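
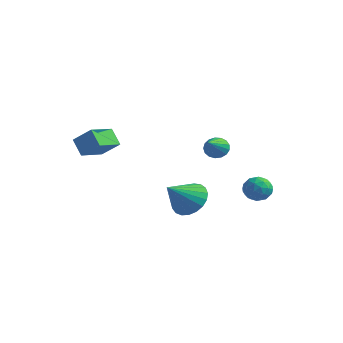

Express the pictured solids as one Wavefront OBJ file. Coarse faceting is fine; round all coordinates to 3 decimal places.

v -0.392 0.184 -2.402
v 0.641 0.233 -2.166
v -0.588 -1.204 -1.258
v 0.465 0.504 -1.866
v 0.141 0.721 -1.66
v -0.274 0.844 -1.581
v -0.71 0.854 -1.645
v -1.091 0.747 -1.839
v -1.351 0.544 -2.131
v -1.445 0.278 -2.47
v -1.357 -0.004 -2.797
v -1.102 -0.254 -3.056
v -0.724 -0.428 -3.202
v -0.288 -0.496 -3.209
v 0.129 -0.446 -3.077
v 0.457 -0.287 -2.828
v 0.638 -0.047 -2.506
v 0.831 3.485 -2.44
v 1.376 3.831 -1.987
v 1.364 2.349 -2.213
v 1.909 2.695 -1.76
v 1.158 2.664 -1.52
v 0.829 3.367 -1.661
v 1.911 2.813 -2.539
v 1.582 3.516 -2.68
v 2.043 3.416 -2.048
v 1.578 3.324 -1.419
v 1.162 2.856 -2.781
v 0.697 2.764 -2.152
v 1.057 3.758 -2.234
v 1.683 2.422 -1.966
v 1.242 2.404 -1.825
v 1.562 2.607 -1.559
v 0.735 3.485 -2.042
v 1.055 3.689 -1.776
v 0.927 3.003 -1.501
v 1.685 2.491 -2.424
v 2.005 2.695 -2.158
v 1.178 3.573 -2.641
v 1.498 3.776 -2.375
v 1.813 3.177 -2.699
v 1.769 3.717 -2.004
v 2.083 3.049 -1.87
v 2.084 3.119 -2.328
v 1.89 3.532 -2.411
v 1.496 3.663 -1.633
v 1.809 2.995 -1.499
v 1.368 2.977 -1.358
v 1.174 3.39 -1.441
v 1.888 3.419 -1.669
v 0.931 3.185 -2.701
v 1.244 2.517 -2.567
v 1.566 2.79 -2.759
v 1.372 3.203 -2.842
v 0.657 3.131 -2.33
v 0.971 2.463 -2.196
v 0.85 2.648 -1.789
v 0.656 3.061 -1.872
v 0.852 2.761 -2.531
v -0.46 2.189 0.4
v -0.186 2.592 0.831
v 0.3 0.671 1.34
v -0.464 2.529 0.954
v -0.742 2.389 0.951
v -0.955 2.202 0.822
v -1.054 2.013 0.596
v -1.017 1.864 0.325
v -0.853 1.789 0.072
v -0.599 1.806 -0.106
v -0.312 1.911 -0.168
v -0.06 2.08 -0.1
v 0.101 2.273 0.083
v 0.133 2.448 0.338
v 0.03 2.563 0.608
v -4.007 -3.91 1.705
v -3.02 -3.696 2.523
v -4.049 -2.506 1.387
v -3.061 -2.292 2.205
v -3.319 -4.068 0.915
v -2.331 -3.854 1.733
v -3.36 -2.664 0.597
v -2.373 -2.45 1.415
f 2 1 4
f 2 4 3
f 4 1 5
f 4 5 3
f 5 1 6
f 5 6 3
f 6 1 7
f 6 7 3
f 7 1 8
f 7 8 3
f 8 1 9
f 8 9 3
f 9 1 10
f 9 10 3
f 10 1 11
f 10 11 3
f 11 1 12
f 11 12 3
f 12 1 13
f 12 13 3
f 13 1 14
f 13 14 3
f 14 1 15
f 14 15 3
f 15 1 16
f 15 16 3
f 16 1 17
f 16 17 3
f 17 1 2
f 17 2 3
f 18 55 34
f 55 29 58
f 34 58 23
f 55 58 34
f 18 34 30
f 34 23 35
f 30 35 19
f 34 35 30
f 18 30 39
f 30 19 40
f 39 40 25
f 30 40 39
f 18 39 51
f 39 25 54
f 51 54 28
f 39 54 51
f 18 51 55
f 51 28 59
f 55 59 29
f 51 59 55
f 19 35 46
f 35 23 49
f 46 49 27
f 35 49 46
f 23 58 36
f 58 29 57
f 36 57 22
f 58 57 36
f 29 59 56
f 59 28 52
f 56 52 20
f 59 52 56
f 28 54 53
f 54 25 41
f 53 41 24
f 54 41 53
f 25 40 45
f 40 19 42
f 45 42 26
f 40 42 45
f 21 47 33
f 47 27 48
f 33 48 22
f 47 48 33
f 21 33 31
f 33 22 32
f 31 32 20
f 33 32 31
f 21 31 38
f 31 20 37
f 38 37 24
f 31 37 38
f 21 38 43
f 38 24 44
f 43 44 26
f 38 44 43
f 21 43 47
f 43 26 50
f 47 50 27
f 43 50 47
f 22 48 36
f 48 27 49
f 36 49 23
f 48 49 36
f 20 32 56
f 32 22 57
f 56 57 29
f 32 57 56
f 24 37 53
f 37 20 52
f 53 52 28
f 37 52 53
f 26 44 45
f 44 24 41
f 45 41 25
f 44 41 45
f 27 50 46
f 50 26 42
f 46 42 19
f 50 42 46
f 61 60 63
f 61 63 62
f 63 60 64
f 63 64 62
f 64 60 65
f 64 65 62
f 65 60 66
f 65 66 62
f 66 60 67
f 66 67 62
f 67 60 68
f 67 68 62
f 68 60 69
f 68 69 62
f 69 60 70
f 69 70 62
f 70 60 71
f 70 71 62
f 71 60 72
f 71 72 62
f 72 60 73
f 72 73 62
f 73 60 74
f 73 74 62
f 74 60 61
f 74 61 62
f 76 78 75
f 79 76 75
f 75 78 77
f 77 79 75
f 76 82 78
f 80 76 79
f 80 82 76
f 78 82 77
f 81 79 77
f 77 82 81
f 81 80 79
f 82 80 81



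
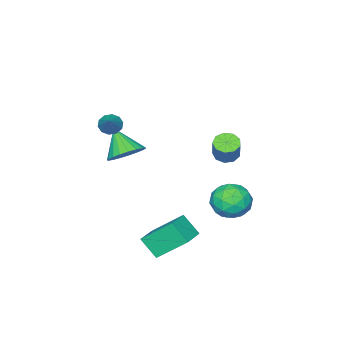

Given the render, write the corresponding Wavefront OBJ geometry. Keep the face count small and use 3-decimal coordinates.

v 3.069 -1.217 2.287
v 3.392 -1.011 1.799
v 4.031 -0.383 3.273
v 3.108 -0.763 1.866
v 2.809 -0.688 2.094
v 2.61 -0.815 2.395
v 2.586 -1.095 2.655
v 2.747 -1.422 2.775
v 3.031 -1.67 2.708
v 3.329 -1.745 2.48
v 3.529 -1.618 2.178
v 3.553 -1.338 1.918
v -2.083 3.318 -3.556
v -1.24 2.822 -2.96
v -2.2 1.818 -4.64
v -1.357 1.322 -4.044
v -2.381 1.488 -3.558
v -2.309 2.415 -2.888
v -1.131 2.225 -4.712
v -1.059 3.152 -4.042
v -0.651 2.146 -3.675
v -1.424 1.69 -2.961
v -2.016 2.95 -4.639
v -2.789 2.494 -3.925
v -1.651 3.202 -3.163
v -1.789 1.438 -4.437
v -2.391 1.536 -4.151
v -1.895 1.244 -3.801
v -2.28 2.962 -3.12
v -1.784 2.671 -2.77
v -2.455 1.887 -3.121
v -1.656 1.969 -4.83
v -1.16 1.678 -4.48
v -1.545 3.396 -3.799
v -1.049 3.104 -3.449
v -0.985 2.753 -4.479
v -0.81 2.513 -3.232
v -0.878 1.631 -3.87
v -0.746 2.162 -4.262
v -0.703 2.707 -3.869
v -1.264 2.245 -2.813
v -1.332 1.363 -3.45
v -1.934 1.461 -3.164
v -1.892 2.006 -2.771
v -0.918 1.848 -3.233
v -2.108 3.277 -4.15
v -2.176 2.395 -4.787
v -1.548 2.634 -4.829
v -1.506 3.179 -4.436
v -2.562 3.009 -3.73
v -2.63 2.127 -4.368
v -2.737 1.933 -3.731
v -2.694 2.478 -3.338
v -2.522 2.792 -4.367
v 2.258 3.905 -3.509
v 2.403 2.999 -2.546
v 3.535 4.388 -3.246
v 3.68 3.482 -2.284
v 3.04 2.578 -4.876
v 3.185 1.672 -3.914
v 4.317 3.061 -4.614
v 4.462 2.155 -3.651
v -2.283 1.454 -0.93
v -1.633 1.343 -1.164
v -1.146 1.794 -0.023
v -1.797 1.906 0.21
v -1.775 1.785 -1.279
v -1.288 2.237 -0.138
v -2.154 2.073 -1.231
v -1.667 2.525 -0.09
v -2.594 2.071 -1.042
v -2.107 2.523 0.099
v -2.889 1.781 -0.801
v -2.402 2.232 0.34
v -2.9 1.337 -0.621
v -2.413 1.789 0.52
v -2.623 0.949 -0.585
v -2.136 1.4 0.555
v -2.187 0.796 -0.711
v -1.7 1.248 0.43
v -1.796 0.952 -0.94
v -1.309 1.404 0.201
v 1.873 -1.36 -0.389
v 2.37 -0.736 0.262
v 1.627 -2.5 0.889
v 1.965 -0.603 0.303
v 1.544 -0.601 0.224
v 1.18 -0.73 0.039
v 0.936 -0.968 -0.22
v 0.853 -1.274 -0.508
v 0.948 -1.595 -0.776
v 1.202 -1.875 -0.977
v 1.572 -2.066 -1.076
v 1.994 -2.135 -1.057
v 2.395 -2.07 -0.922
v 2.706 -1.883 -0.695
v 2.873 -1.605 -0.415
v 2.867 -1.285 -0.131
v 2.689 -0.977 0.109
f 2 1 4
f 2 4 3
f 4 1 5
f 4 5 3
f 5 1 6
f 5 6 3
f 6 1 7
f 6 7 3
f 7 1 8
f 7 8 3
f 8 1 9
f 8 9 3
f 9 1 10
f 9 10 3
f 10 1 11
f 10 11 3
f 11 1 12
f 11 12 3
f 12 1 2
f 12 2 3
f 13 50 29
f 50 24 53
f 29 53 18
f 50 53 29
f 13 29 25
f 29 18 30
f 25 30 14
f 29 30 25
f 13 25 34
f 25 14 35
f 34 35 20
f 25 35 34
f 13 34 46
f 34 20 49
f 46 49 23
f 34 49 46
f 13 46 50
f 46 23 54
f 50 54 24
f 46 54 50
f 14 30 41
f 30 18 44
f 41 44 22
f 30 44 41
f 18 53 31
f 53 24 52
f 31 52 17
f 53 52 31
f 24 54 51
f 54 23 47
f 51 47 15
f 54 47 51
f 23 49 48
f 49 20 36
f 48 36 19
f 49 36 48
f 20 35 40
f 35 14 37
f 40 37 21
f 35 37 40
f 16 42 28
f 42 22 43
f 28 43 17
f 42 43 28
f 16 28 26
f 28 17 27
f 26 27 15
f 28 27 26
f 16 26 33
f 26 15 32
f 33 32 19
f 26 32 33
f 16 33 38
f 33 19 39
f 38 39 21
f 33 39 38
f 16 38 42
f 38 21 45
f 42 45 22
f 38 45 42
f 17 43 31
f 43 22 44
f 31 44 18
f 43 44 31
f 15 27 51
f 27 17 52
f 51 52 24
f 27 52 51
f 19 32 48
f 32 15 47
f 48 47 23
f 32 47 48
f 21 39 40
f 39 19 36
f 40 36 20
f 39 36 40
f 22 45 41
f 45 21 37
f 41 37 14
f 45 37 41
f 56 58 55
f 59 56 55
f 55 58 57
f 57 59 55
f 56 62 58
f 60 56 59
f 60 62 56
f 58 62 57
f 61 59 57
f 57 62 61
f 61 60 59
f 62 60 61
f 64 63 67
f 64 67 65
f 65 67 68
f 65 68 66
f 67 63 69
f 67 69 68
f 68 69 70
f 68 70 66
f 69 63 71
f 69 71 70
f 70 71 72
f 70 72 66
f 71 63 73
f 71 73 72
f 72 73 74
f 72 74 66
f 73 63 75
f 73 75 74
f 74 75 76
f 74 76 66
f 75 63 77
f 75 77 76
f 76 77 78
f 76 78 66
f 77 63 79
f 77 79 78
f 78 79 80
f 78 80 66
f 79 63 81
f 79 81 80
f 80 81 82
f 80 82 66
f 81 63 64
f 81 64 82
f 82 64 65
f 82 65 66
f 84 83 86
f 84 86 85
f 86 83 87
f 86 87 85
f 87 83 88
f 87 88 85
f 88 83 89
f 88 89 85
f 89 83 90
f 89 90 85
f 90 83 91
f 90 91 85
f 91 83 92
f 91 92 85
f 92 83 93
f 92 93 85
f 93 83 94
f 93 94 85
f 94 83 95
f 94 95 85
f 95 83 96
f 95 96 85
f 96 83 97
f 96 97 85
f 97 83 98
f 97 98 85
f 98 83 99
f 98 99 85
f 99 83 84
f 99 84 85



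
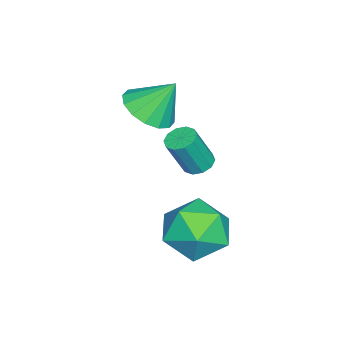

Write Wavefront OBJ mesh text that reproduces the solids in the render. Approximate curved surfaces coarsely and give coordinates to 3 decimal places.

v 2.498 2.412 -3.224
v 3.348 2.354 -2.366
v 3.332 0.906 -4.154
v 4.182 0.848 -3.296
v 3.041 0.542 -3.038
v 2.525 1.473 -2.464
v 4.155 1.787 -4.056
v 3.639 2.718 -3.482
v 4.372 1.967 -2.88
v 3.683 1.198 -2.251
v 2.997 2.062 -4.269
v 2.308 1.293 -3.64
v -0.071 0.707 -2.908
v 0.457 0.668 -3.089
v 0.9 0.193 -1.693
v 0.371 0.233 -1.512
v 0.41 0.988 -2.966
v 0.853 0.513 -1.569
v 0.179 1.2 -2.82
v 0.622 0.726 -1.424
v -0.147 1.225 -2.708
v 0.295 0.75 -1.312
v -0.445 1.052 -2.673
v -0.002 0.577 -1.276
v -0.6 0.747 -2.727
v -0.157 0.272 -1.331
v -0.553 0.427 -2.851
v -0.11 -0.048 -1.454
v -0.322 0.214 -2.996
v 0.121 -0.26 -1.6
v 0.005 0.19 -3.108
v 0.447 -0.285 -1.712
v 0.302 0.363 -3.144
v 0.745 -0.112 -1.747
v 0.305 -0.817 -0.4
v 1.219 -1.05 -0.098
v 0.115 0.017 0.82
v 1.276 -0.626 -0.379
v 1.073 -0.253 -0.666
v 0.665 -0.031 -0.882
v 0.16 -0.02 -0.968
v -0.306 -0.223 -0.902
v -0.608 -0.585 -0.702
v -0.666 -1.009 -0.42
v -0.463 -1.382 -0.133
v -0.054 -1.604 0.083
v 0.451 -1.615 0.169
v 0.917 -1.412 0.103
f 1 12 6
f 1 6 2
f 1 2 8
f 1 8 11
f 1 11 12
f 2 6 10
f 6 12 5
f 12 11 3
f 11 8 7
f 8 2 9
f 4 10 5
f 4 5 3
f 4 3 7
f 4 7 9
f 4 9 10
f 5 10 6
f 3 5 12
f 7 3 11
f 9 7 8
f 10 9 2
f 14 13 17
f 14 17 15
f 15 17 18
f 15 18 16
f 17 13 19
f 17 19 18
f 18 19 20
f 18 20 16
f 19 13 21
f 19 21 20
f 20 21 22
f 20 22 16
f 21 13 23
f 21 23 22
f 22 23 24
f 22 24 16
f 23 13 25
f 23 25 24
f 24 25 26
f 24 26 16
f 25 13 27
f 25 27 26
f 26 27 28
f 26 28 16
f 27 13 29
f 27 29 28
f 28 29 30
f 28 30 16
f 29 13 31
f 29 31 30
f 30 31 32
f 30 32 16
f 31 13 33
f 31 33 32
f 32 33 34
f 32 34 16
f 33 13 14
f 33 14 34
f 34 14 15
f 34 15 16
f 36 35 38
f 36 38 37
f 38 35 39
f 38 39 37
f 39 35 40
f 39 40 37
f 40 35 41
f 40 41 37
f 41 35 42
f 41 42 37
f 42 35 43
f 42 43 37
f 43 35 44
f 43 44 37
f 44 35 45
f 44 45 37
f 45 35 46
f 45 46 37
f 46 35 47
f 46 47 37
f 47 35 48
f 47 48 37
f 48 35 36
f 48 36 37



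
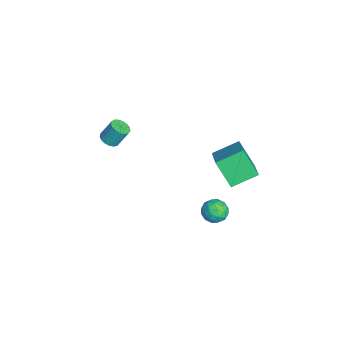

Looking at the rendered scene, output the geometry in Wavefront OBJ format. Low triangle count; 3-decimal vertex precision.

v 2.134 1.694 -2.719
v 2.515 1.205 -2.954
v 1.485 1.595 -3.566
v 1.866 1.106 -3.801
v 1.504 1.011 -3.254
v 1.906 1.072 -2.73
v 2.094 1.728 -3.79
v 2.496 1.789 -3.266
v 2.49 1.226 -3.615
v 2.126 0.783 -3.284
v 1.874 2.017 -3.236
v 1.51 1.574 -2.905
v 2.381 1.458 -2.762
v 1.619 1.342 -3.758
v 1.406 1.286 -3.437
v 1.63 0.999 -3.574
v 2.023 1.38 -2.631
v 2.247 1.093 -2.769
v 1.653 0.979 -2.945
v 1.753 1.707 -3.751
v 1.977 1.42 -3.889
v 2.37 1.801 -2.946
v 2.594 1.514 -3.083
v 2.347 1.821 -3.575
v 2.591 1.183 -3.289
v 2.209 1.125 -3.787
v 2.344 1.49 -3.78
v 2.579 1.526 -3.472
v 2.376 0.923 -3.094
v 1.995 0.865 -3.592
v 1.783 0.809 -3.271
v 2.018 0.845 -2.963
v 2.362 0.935 -3.483
v 2.005 1.935 -2.928
v 1.624 1.877 -3.426
v 1.982 1.955 -3.557
v 2.217 1.991 -3.249
v 1.791 1.675 -2.733
v 1.409 1.617 -3.231
v 1.421 1.274 -3.048
v 1.656 1.31 -2.74
v 1.638 1.865 -3.037
v 4.486 1.105 2.942
v 4.222 2.283 3.424
v 3.019 1.12 2.102
v 2.755 2.298 2.585
v 5.125 1.702 1.835
v 4.861 2.88 2.318
v 3.658 1.717 0.996
v 3.394 2.895 1.478
v -1.451 -3.032 -1.023
v -0.987 -2.873 -1.119
v -0.984 -2.349 -0.232
v -1.449 -2.508 -0.137
v -1.126 -2.705 -1.217
v -1.124 -2.181 -0.331
v -1.34 -2.612 -1.272
v -1.337 -2.088 -0.385
v -1.58 -2.616 -1.269
v -1.577 -2.092 -0.382
v -1.789 -2.714 -1.21
v -1.787 -2.19 -0.323
v -1.922 -2.886 -1.108
v -1.919 -2.362 -0.221
v -1.947 -3.091 -0.987
v -1.944 -2.567 -0.1
v -1.858 -3.282 -0.874
v -1.855 -2.758 0.012
v -1.676 -3.416 -0.796
v -1.673 -2.892 0.091
v -1.443 -3.462 -0.769
v -1.44 -2.938 0.118
v -1.211 -3.41 -0.801
v -1.209 -2.886 0.086
v -1.035 -3.271 -0.884
v -1.032 -2.747 0.003
v -0.954 -3.077 -0.998
v -0.951 -2.553 -0.112
f 1 38 17
f 38 12 41
f 17 41 6
f 38 41 17
f 1 17 13
f 17 6 18
f 13 18 2
f 17 18 13
f 1 13 22
f 13 2 23
f 22 23 8
f 13 23 22
f 1 22 34
f 22 8 37
f 34 37 11
f 22 37 34
f 1 34 38
f 34 11 42
f 38 42 12
f 34 42 38
f 2 18 29
f 18 6 32
f 29 32 10
f 18 32 29
f 6 41 19
f 41 12 40
f 19 40 5
f 41 40 19
f 12 42 39
f 42 11 35
f 39 35 3
f 42 35 39
f 11 37 36
f 37 8 24
f 36 24 7
f 37 24 36
f 8 23 28
f 23 2 25
f 28 25 9
f 23 25 28
f 4 30 16
f 30 10 31
f 16 31 5
f 30 31 16
f 4 16 14
f 16 5 15
f 14 15 3
f 16 15 14
f 4 14 21
f 14 3 20
f 21 20 7
f 14 20 21
f 4 21 26
f 21 7 27
f 26 27 9
f 21 27 26
f 4 26 30
f 26 9 33
f 30 33 10
f 26 33 30
f 5 31 19
f 31 10 32
f 19 32 6
f 31 32 19
f 3 15 39
f 15 5 40
f 39 40 12
f 15 40 39
f 7 20 36
f 20 3 35
f 36 35 11
f 20 35 36
f 9 27 28
f 27 7 24
f 28 24 8
f 27 24 28
f 10 33 29
f 33 9 25
f 29 25 2
f 33 25 29
f 44 46 43
f 47 44 43
f 43 46 45
f 45 47 43
f 44 50 46
f 48 44 47
f 48 50 44
f 46 50 45
f 49 47 45
f 45 50 49
f 49 48 47
f 50 48 49
f 52 51 55
f 52 55 53
f 53 55 56
f 53 56 54
f 55 51 57
f 55 57 56
f 56 57 58
f 56 58 54
f 57 51 59
f 57 59 58
f 58 59 60
f 58 60 54
f 59 51 61
f 59 61 60
f 60 61 62
f 60 62 54
f 61 51 63
f 61 63 62
f 62 63 64
f 62 64 54
f 63 51 65
f 63 65 64
f 64 65 66
f 64 66 54
f 65 51 67
f 65 67 66
f 66 67 68
f 66 68 54
f 67 51 69
f 67 69 68
f 68 69 70
f 68 70 54
f 69 51 71
f 69 71 70
f 70 71 72
f 70 72 54
f 71 51 73
f 71 73 72
f 72 73 74
f 72 74 54
f 73 51 75
f 73 75 74
f 74 75 76
f 74 76 54
f 75 51 77
f 75 77 76
f 76 77 78
f 76 78 54
f 77 51 52
f 77 52 78
f 78 52 53
f 78 53 54



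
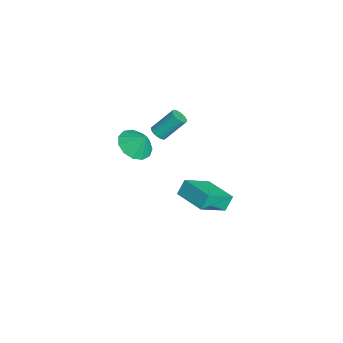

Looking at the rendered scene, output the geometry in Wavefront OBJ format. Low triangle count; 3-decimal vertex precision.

v 0.38 -0.667 2.589
v 0.746 -0.918 2.84
v 0.686 0.196 4.042
v 0.32 0.447 3.791
v 0.854 -0.793 2.73
v 0.794 0.322 3.931
v 0.89 -0.648 2.597
v 0.829 0.466 3.799
v 0.848 -0.507 2.464
v 0.787 0.608 3.666
v 0.735 -0.39 2.35
v 0.674 0.725 3.551
v 0.568 -0.315 2.272
v 0.507 0.8 3.473
v 0.372 -0.294 2.242
v 0.312 0.821 3.444
v 0.178 -0.329 2.265
v 0.117 0.785 3.467
v 0.014 -0.416 2.338
v -0.046 0.698 3.54
v -0.094 -0.542 2.449
v -0.154 0.573 3.65
v -0.129 -0.686 2.581
v -0.19 0.428 3.783
v -0.087 -0.828 2.714
v -0.148 0.287 3.916
v 0.026 -0.945 2.829
v -0.035 0.17 4.03
v 0.193 -1.02 2.907
v 0.132 0.095 4.108
v 0.388 -1.041 2.936
v 0.328 0.074 4.138
v 0.583 -1.005 2.913
v 0.522 0.109 4.115
v 1.744 -2.025 2.993
v 2.213 -1.346 2.394
v 2.116 -1.475 3.907
v 1.684 -1.142 2.486
v 1.173 -1.219 2.739
v 0.845 -1.552 3.073
v 0.801 -2.035 3.382
v 1.058 -2.515 3.566
v 1.532 -2.839 3.569
v 2.074 -2.906 3.389
v 2.511 -2.692 3.083
v 2.705 -2.267 2.748
v 2.594 -1.765 2.491
v -1.76 2.363 -3.756
v -0.886 0.9 -2.652
v -0.105 3.393 -3.701
v 0.769 1.931 -2.597
v -1.449 1.909 -4.603
v -0.575 0.447 -3.499
v 0.206 2.94 -4.548
v 1.08 1.477 -3.444
f 2 1 5
f 2 5 3
f 3 5 6
f 3 6 4
f 5 1 7
f 5 7 6
f 6 7 8
f 6 8 4
f 7 1 9
f 7 9 8
f 8 9 10
f 8 10 4
f 9 1 11
f 9 11 10
f 10 11 12
f 10 12 4
f 11 1 13
f 11 13 12
f 12 13 14
f 12 14 4
f 13 1 15
f 13 15 14
f 14 15 16
f 14 16 4
f 15 1 17
f 15 17 16
f 16 17 18
f 16 18 4
f 17 1 19
f 17 19 18
f 18 19 20
f 18 20 4
f 19 1 21
f 19 21 20
f 20 21 22
f 20 22 4
f 21 1 23
f 21 23 22
f 22 23 24
f 22 24 4
f 23 1 25
f 23 25 24
f 24 25 26
f 24 26 4
f 25 1 27
f 25 27 26
f 26 27 28
f 26 28 4
f 27 1 29
f 27 29 28
f 28 29 30
f 28 30 4
f 29 1 31
f 29 31 30
f 30 31 32
f 30 32 4
f 31 1 33
f 31 33 32
f 32 33 34
f 32 34 4
f 33 1 2
f 33 2 34
f 34 2 3
f 34 3 4
f 36 35 38
f 36 38 37
f 38 35 39
f 38 39 37
f 39 35 40
f 39 40 37
f 40 35 41
f 40 41 37
f 41 35 42
f 41 42 37
f 42 35 43
f 42 43 37
f 43 35 44
f 43 44 37
f 44 35 45
f 44 45 37
f 45 35 46
f 45 46 37
f 46 35 47
f 46 47 37
f 47 35 36
f 47 36 37
f 49 51 48
f 52 49 48
f 48 51 50
f 50 52 48
f 49 55 51
f 53 49 52
f 53 55 49
f 51 55 50
f 54 52 50
f 50 55 54
f 54 53 52
f 55 53 54



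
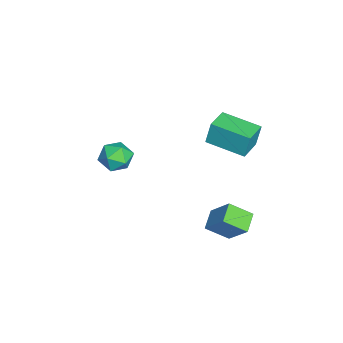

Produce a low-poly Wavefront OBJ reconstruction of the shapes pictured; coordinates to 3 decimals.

v 0.009 2.2 -4.639
v 0.079 1.063 -3.877
v 0.687 3.084 -3.381
v 0.757 1.947 -2.62
v 1.023 1.993 -5.04
v 1.093 0.856 -4.279
v 1.701 2.877 -3.783
v 1.771 1.74 -3.021
v -1.657 1.192 0.681
v -1.726 1.43 1.936
v -0.944 3.045 0.368
v -1.013 3.283 1.624
v -0.407 0.737 0.836
v -0.476 0.975 2.092
v 0.306 2.59 0.524
v 0.237 2.828 1.779
v -2.805 -2.865 -2.399
v -2.414 -3.158 -3.21
v -2.786 -4.302 -1.87
v -2.395 -4.595 -2.681
v -1.897 -4.057 -2.083
v -1.909 -3.169 -2.41
v -3.291 -4.291 -2.67
v -3.303 -3.403 -2.997
v -2.715 -4.04 -3.377
v -1.853 -3.895 -3.014
v -3.347 -3.565 -2.066
v -2.485 -3.42 -1.703
f 2 4 1
f 5 2 1
f 1 4 3
f 3 5 1
f 2 8 4
f 6 2 5
f 6 8 2
f 4 8 3
f 7 5 3
f 3 8 7
f 7 6 5
f 8 6 7
f 10 12 9
f 13 10 9
f 9 12 11
f 11 13 9
f 10 16 12
f 14 10 13
f 14 16 10
f 12 16 11
f 15 13 11
f 11 16 15
f 15 14 13
f 16 14 15
f 17 28 22
f 17 22 18
f 17 18 24
f 17 24 27
f 17 27 28
f 18 22 26
f 22 28 21
f 28 27 19
f 27 24 23
f 24 18 25
f 20 26 21
f 20 21 19
f 20 19 23
f 20 23 25
f 20 25 26
f 21 26 22
f 19 21 28
f 23 19 27
f 25 23 24
f 26 25 18



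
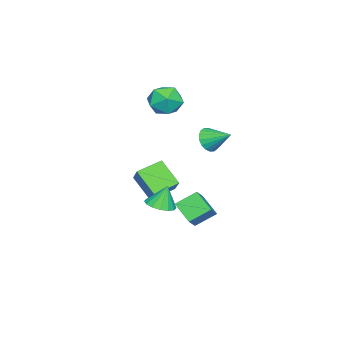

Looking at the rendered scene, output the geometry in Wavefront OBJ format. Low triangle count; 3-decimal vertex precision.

v 0.075 2.962 2.278
v 0.618 3.24 1.644
v 0.265 4.378 3.062
v 0.267 3.358 1.516
v -0.122 3.397 1.539
v -0.472 3.35 1.709
v -0.713 3.226 1.991
v -0.799 3.05 2.33
v -0.711 2.856 2.659
v -0.467 2.683 2.912
v -0.116 2.566 3.04
v 0.273 2.526 3.017
v 0.622 2.573 2.847
v 0.864 2.697 2.565
v 0.949 2.874 2.226
v 0.861 3.067 1.897
v -2.15 -1.764 -4.909
v -2.702 -3.141 -3.568
v -3.453 -0.735 -4.388
v -4.005 -2.112 -3.047
v -1.035 -0.988 -3.653
v -1.587 -2.365 -2.312
v -2.338 0.041 -3.132
v -2.89 -1.336 -1.791
v 2.926 4.673 -1.904
v 2.256 3.528 -1.103
v 3.862 4.715 -1.061
v 3.192 3.569 -0.26
v 3.688 3.671 -2.7
v 3.018 2.525 -1.899
v 4.624 3.712 -1.857
v 3.954 2.567 -1.056
v 0.393 0.055 -3.554
v 1.272 0.451 -3.445
v 0.067 0.385 -2.106
v 0.978 0.828 -3.598
v 0.527 0.998 -3.738
v 0.04 0.916 -3.829
v -0.352 0.602 -3.847
v -0.544 0.143 -3.785
v -0.486 -0.34 -3.662
v -0.191 -0.718 -3.51
v 0.26 -0.888 -3.369
v 0.747 -0.805 -3.278
v 1.139 -0.492 -3.261
v 1.331 -0.032 -3.322
v -5.055 -1.084 2.815
v -4.363 -1.027 1.774
v -3.597 -2.153 3.726
v -2.905 -2.096 2.685
v -3.106 -1.062 3.361
v -4.007 -0.401 2.798
v -3.953 -2.779 2.702
v -4.854 -2.118 2.139
v -3.681 -2.074 1.705
v -3.158 -1.013 2.112
v -4.802 -2.167 3.388
v -4.279 -1.106 3.795
f 2 1 4
f 2 4 3
f 4 1 5
f 4 5 3
f 5 1 6
f 5 6 3
f 6 1 7
f 6 7 3
f 7 1 8
f 7 8 3
f 8 1 9
f 8 9 3
f 9 1 10
f 9 10 3
f 10 1 11
f 10 11 3
f 11 1 12
f 11 12 3
f 12 1 13
f 12 13 3
f 13 1 14
f 13 14 3
f 14 1 15
f 14 15 3
f 15 1 16
f 15 16 3
f 16 1 2
f 16 2 3
f 18 20 17
f 21 18 17
f 17 20 19
f 19 21 17
f 18 24 20
f 22 18 21
f 22 24 18
f 20 24 19
f 23 21 19
f 19 24 23
f 23 22 21
f 24 22 23
f 26 28 25
f 29 26 25
f 25 28 27
f 27 29 25
f 26 32 28
f 30 26 29
f 30 32 26
f 28 32 27
f 31 29 27
f 27 32 31
f 31 30 29
f 32 30 31
f 34 33 36
f 34 36 35
f 36 33 37
f 36 37 35
f 37 33 38
f 37 38 35
f 38 33 39
f 38 39 35
f 39 33 40
f 39 40 35
f 40 33 41
f 40 41 35
f 41 33 42
f 41 42 35
f 42 33 43
f 42 43 35
f 43 33 44
f 43 44 35
f 44 33 45
f 44 45 35
f 45 33 46
f 45 46 35
f 46 33 34
f 46 34 35
f 47 58 52
f 47 52 48
f 47 48 54
f 47 54 57
f 47 57 58
f 48 52 56
f 52 58 51
f 58 57 49
f 57 54 53
f 54 48 55
f 50 56 51
f 50 51 49
f 50 49 53
f 50 53 55
f 50 55 56
f 51 56 52
f 49 51 58
f 53 49 57
f 55 53 54
f 56 55 48



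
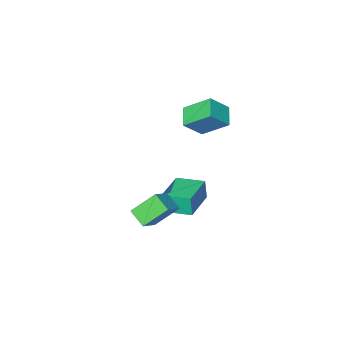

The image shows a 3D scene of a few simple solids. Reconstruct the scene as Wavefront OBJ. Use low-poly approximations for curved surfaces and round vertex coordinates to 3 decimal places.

v 1.55 0.441 -2.332
v 0.487 0.949 -1.279
v 1.469 1.359 -2.856
v 0.407 1.866 -1.803
v 2.573 0.974 -1.557
v 1.511 1.481 -0.504
v 2.493 1.891 -2.081
v 1.43 2.399 -1.028
v -2.785 -0.346 -3.995
v -2.791 -0.513 -2.897
v -1.117 0.761 -3.818
v -1.123 0.594 -2.72
v -1.937 -1.594 -4.18
v -1.943 -1.761 -3.082
v -0.269 -0.487 -4.003
v -0.275 -0.654 -2.905
v -2.744 -0.75 1.812
v -3.53 0.36 2.831
v -2.122 0.122 1.341
v -2.908 1.232 2.36
v -1.772 -0.932 2.76
v -2.558 0.178 3.779
v -1.15 -0.06 2.289
v -1.936 1.05 3.308
f 2 4 1
f 5 2 1
f 1 4 3
f 3 5 1
f 2 8 4
f 6 2 5
f 6 8 2
f 4 8 3
f 7 5 3
f 3 8 7
f 7 6 5
f 8 6 7
f 10 12 9
f 13 10 9
f 9 12 11
f 11 13 9
f 10 16 12
f 14 10 13
f 14 16 10
f 12 16 11
f 15 13 11
f 11 16 15
f 15 14 13
f 16 14 15
f 18 20 17
f 21 18 17
f 17 20 19
f 19 21 17
f 18 24 20
f 22 18 21
f 22 24 18
f 20 24 19
f 23 21 19
f 19 24 23
f 23 22 21
f 24 22 23



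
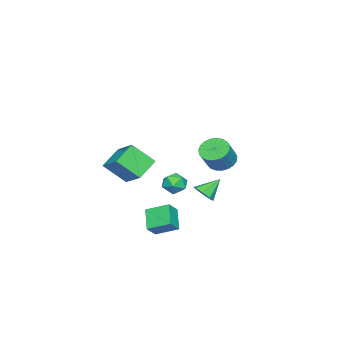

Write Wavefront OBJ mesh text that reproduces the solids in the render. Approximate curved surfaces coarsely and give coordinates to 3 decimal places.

v 3.343 0.134 -4.53
v 2.287 -0.466 -3.6
v 3.095 1.481 -3.943
v 2.039 0.88 -3.012
v 4.061 -0.04 -3.828
v 3.005 -0.641 -2.897
v 3.813 1.306 -3.24
v 2.757 0.706 -2.31
v -2.982 0.227 -4.094
v -2.584 -0.088 -3.501
v -3.898 0.893 -3.126
v -2.369 0.445 -3.664
v -2.512 0.85 -4.078
v -2.931 0.89 -4.502
v -3.379 0.542 -4.687
v -3.595 0.01 -4.525
v -3.451 -0.395 -4.11
v -3.032 -0.436 -3.687
v -1.392 -4.548 -0.679
v -0.476 -3.187 0.318
v -1.88 -3.278 -1.963
v -0.964 -1.917 -0.966
v -0.016 -4.863 -1.514
v 0.9 -3.502 -0.517
v -0.504 -3.593 -2.798
v 0.412 -2.232 -1.801
v -3.808 -1.189 -3.598
v -3.107 -1.22 -3.08
v -3.293 -2.26 -4.36
v -2.592 -2.291 -3.842
v -3.373 -2.53 -3.535
v -3.691 -1.869 -3.063
v -2.709 -1.611 -4.377
v -3.027 -0.95 -3.905
v -2.427 -1.482 -3.561
v -2.838 -2.05 -3.04
v -3.562 -1.43 -4.4
v -3.973 -1.998 -3.879
v 2.57 3.786 1.706
v 3.253 3.735 1.154
v 4.193 3.684 2.321
v 3.51 3.734 2.874
v 3.217 4.097 1.198
v 4.158 4.045 2.365
v 3.07 4.404 1.33
v 4.011 4.353 2.498
v 2.836 4.605 1.528
v 3.777 4.554 2.695
v 2.556 4.664 1.756
v 3.497 4.613 2.923
v 2.279 4.572 1.976
v 3.219 4.52 3.143
v 2.051 4.343 2.149
v 2.992 4.291 3.316
v 1.914 4.018 2.245
v 2.854 3.966 3.412
v 1.889 3.653 2.249
v 2.83 3.601 3.416
v 1.983 3.311 2.158
v 2.923 3.259 3.326
v 2.178 3.051 1.99
v 3.118 2.999 3.157
v 2.44 2.918 1.772
v 3.381 2.866 2.94
v 2.725 2.935 1.543
v 3.666 2.883 2.711
v 2.983 3.099 1.343
v 3.924 3.048 2.51
v 3.17 3.382 1.205
v 4.11 3.331 2.372
f 2 4 1
f 5 2 1
f 1 4 3
f 3 5 1
f 2 8 4
f 6 2 5
f 6 8 2
f 4 8 3
f 7 5 3
f 3 8 7
f 7 6 5
f 8 6 7
f 10 9 12
f 10 12 11
f 12 9 13
f 12 13 11
f 13 9 14
f 13 14 11
f 14 9 15
f 14 15 11
f 15 9 16
f 15 16 11
f 16 9 17
f 16 17 11
f 17 9 18
f 17 18 11
f 18 9 10
f 18 10 11
f 20 22 19
f 23 20 19
f 19 22 21
f 21 23 19
f 20 26 22
f 24 20 23
f 24 26 20
f 22 26 21
f 25 23 21
f 21 26 25
f 25 24 23
f 26 24 25
f 27 38 32
f 27 32 28
f 27 28 34
f 27 34 37
f 27 37 38
f 28 32 36
f 32 38 31
f 38 37 29
f 37 34 33
f 34 28 35
f 30 36 31
f 30 31 29
f 30 29 33
f 30 33 35
f 30 35 36
f 31 36 32
f 29 31 38
f 33 29 37
f 35 33 34
f 36 35 28
f 40 39 43
f 40 43 41
f 41 43 44
f 41 44 42
f 43 39 45
f 43 45 44
f 44 45 46
f 44 46 42
f 45 39 47
f 45 47 46
f 46 47 48
f 46 48 42
f 47 39 49
f 47 49 48
f 48 49 50
f 48 50 42
f 49 39 51
f 49 51 50
f 50 51 52
f 50 52 42
f 51 39 53
f 51 53 52
f 52 53 54
f 52 54 42
f 53 39 55
f 53 55 54
f 54 55 56
f 54 56 42
f 55 39 57
f 55 57 56
f 56 57 58
f 56 58 42
f 57 39 59
f 57 59 58
f 58 59 60
f 58 60 42
f 59 39 61
f 59 61 60
f 60 61 62
f 60 62 42
f 61 39 63
f 61 63 62
f 62 63 64
f 62 64 42
f 63 39 65
f 63 65 64
f 64 65 66
f 64 66 42
f 65 39 67
f 65 67 66
f 66 67 68
f 66 68 42
f 67 39 69
f 67 69 68
f 68 69 70
f 68 70 42
f 69 39 40
f 69 40 70
f 70 40 41
f 70 41 42



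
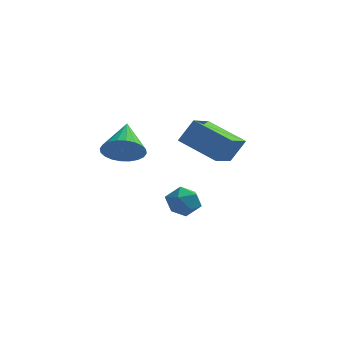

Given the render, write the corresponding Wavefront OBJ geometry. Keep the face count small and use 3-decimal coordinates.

v -1.751 1.41 -2.154
v -1.038 1.912 -2.127
v -1.242 0.628 -1.093
v -0.529 1.13 -1.066
v -1.3 1.454 -0.817
v -1.614 1.937 -1.472
v -0.666 0.603 -1.748
v -0.98 1.086 -2.403
v -0.367 1.413 -1.876
v -0.759 1.939 -1.3
v -1.521 0.601 -1.92
v -1.913 1.127 -1.344
v -1.62 2.449 1.519
v -1.005 2.776 2.64
v -1.287 4.118 0.847
v -0.671 4.446 1.968
v 0.171 1.774 0.732
v 0.787 2.102 1.853
v 0.505 3.444 0.06
v 1.12 3.771 1.181
v -2.924 -2.135 2.653
v -1.98 -2.124 2.826
v -3.116 -0.645 3.607
v -1.998 -1.924 2.51
v -2.158 -1.757 2.215
v -2.434 -1.647 1.988
v -2.785 -1.611 1.861
v -3.157 -1.655 1.855
v -3.493 -1.773 1.971
v -3.743 -1.945 2.191
v -3.868 -2.147 2.48
v -3.849 -2.347 2.797
v -3.69 -2.514 3.091
v -3.413 -2.624 3.319
v -3.062 -2.66 3.445
v -2.691 -2.616 3.451
v -2.354 -2.498 3.336
v -2.105 -2.326 3.116
f 1 12 6
f 1 6 2
f 1 2 8
f 1 8 11
f 1 11 12
f 2 6 10
f 6 12 5
f 12 11 3
f 11 8 7
f 8 2 9
f 4 10 5
f 4 5 3
f 4 3 7
f 4 7 9
f 4 9 10
f 5 10 6
f 3 5 12
f 7 3 11
f 9 7 8
f 10 9 2
f 14 16 13
f 17 14 13
f 13 16 15
f 15 17 13
f 14 20 16
f 18 14 17
f 18 20 14
f 16 20 15
f 19 17 15
f 15 20 19
f 19 18 17
f 20 18 19
f 22 21 24
f 22 24 23
f 24 21 25
f 24 25 23
f 25 21 26
f 25 26 23
f 26 21 27
f 26 27 23
f 27 21 28
f 27 28 23
f 28 21 29
f 28 29 23
f 29 21 30
f 29 30 23
f 30 21 31
f 30 31 23
f 31 21 32
f 31 32 23
f 32 21 33
f 32 33 23
f 33 21 34
f 33 34 23
f 34 21 35
f 34 35 23
f 35 21 36
f 35 36 23
f 36 21 37
f 36 37 23
f 37 21 38
f 37 38 23
f 38 21 22
f 38 22 23



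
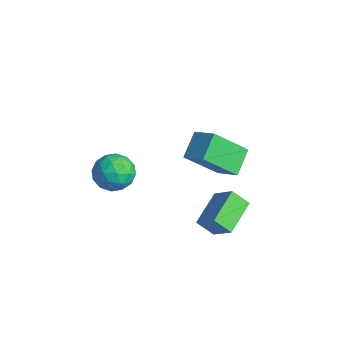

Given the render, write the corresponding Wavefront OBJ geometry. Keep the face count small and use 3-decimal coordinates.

v -0.359 2.522 0.873
v -0.788 1.002 2.39
v 0.777 2.838 1.511
v 0.348 1.317 3.028
v 0.352 1.543 0.092
v -0.077 0.022 1.609
v 1.488 1.858 0.73
v 1.059 0.338 2.247
v -4.384 -0.959 -1.95
v -3.46 -1.003 -2.514
v -3.78 -2.197 -0.866
v -2.856 -2.241 -1.43
v -3.089 -1.363 -0.84
v -3.462 -0.598 -1.509
v -3.778 -2.602 -1.871
v -4.151 -1.837 -2.54
v -3.086 -2.018 -2.465
v -2.66 -1.253 -1.828
v -4.58 -1.947 -1.552
v -4.154 -1.182 -0.915
v -3.975 -0.872 -2.327
v -3.265 -2.328 -1.053
v -3.402 -1.812 -0.706
v -2.859 -1.838 -1.038
v -3.976 -0.635 -1.736
v -3.433 -0.66 -2.068
v -3.215 -0.872 -1.084
v -3.807 -2.54 -1.312
v -3.264 -2.565 -1.644
v -4.381 -1.362 -2.342
v -3.838 -1.388 -2.674
v -4.025 -2.328 -2.296
v -3.212 -1.494 -2.63
v -2.857 -2.222 -1.993
v -3.399 -2.434 -2.252
v -3.618 -1.985 -2.645
v -2.962 -1.045 -2.255
v -2.607 -1.772 -1.618
v -2.744 -1.257 -1.271
v -2.963 -0.807 -1.665
v -2.742 -1.641 -2.227
v -4.633 -1.428 -1.762
v -4.278 -2.155 -1.125
v -4.277 -2.393 -1.715
v -4.496 -1.943 -2.109
v -4.383 -0.978 -1.387
v -4.028 -1.706 -0.75
v -3.622 -1.215 -0.735
v -3.841 -0.766 -1.128
v -4.498 -1.559 -1.153
v 1.819 0.477 -2.648
v 1.311 -0.125 -1.909
v 0.895 1.97 -2.066
v 0.388 1.368 -1.327
v 2.852 0.752 -1.713
v 2.345 0.15 -0.974
v 1.929 2.245 -1.131
v 1.421 1.643 -0.392
f 2 4 1
f 5 2 1
f 1 4 3
f 3 5 1
f 2 8 4
f 6 2 5
f 6 8 2
f 4 8 3
f 7 5 3
f 3 8 7
f 7 6 5
f 8 6 7
f 9 46 25
f 46 20 49
f 25 49 14
f 46 49 25
f 9 25 21
f 25 14 26
f 21 26 10
f 25 26 21
f 9 21 30
f 21 10 31
f 30 31 16
f 21 31 30
f 9 30 42
f 30 16 45
f 42 45 19
f 30 45 42
f 9 42 46
f 42 19 50
f 46 50 20
f 42 50 46
f 10 26 37
f 26 14 40
f 37 40 18
f 26 40 37
f 14 49 27
f 49 20 48
f 27 48 13
f 49 48 27
f 20 50 47
f 50 19 43
f 47 43 11
f 50 43 47
f 19 45 44
f 45 16 32
f 44 32 15
f 45 32 44
f 16 31 36
f 31 10 33
f 36 33 17
f 31 33 36
f 12 38 24
f 38 18 39
f 24 39 13
f 38 39 24
f 12 24 22
f 24 13 23
f 22 23 11
f 24 23 22
f 12 22 29
f 22 11 28
f 29 28 15
f 22 28 29
f 12 29 34
f 29 15 35
f 34 35 17
f 29 35 34
f 12 34 38
f 34 17 41
f 38 41 18
f 34 41 38
f 13 39 27
f 39 18 40
f 27 40 14
f 39 40 27
f 11 23 47
f 23 13 48
f 47 48 20
f 23 48 47
f 15 28 44
f 28 11 43
f 44 43 19
f 28 43 44
f 17 35 36
f 35 15 32
f 36 32 16
f 35 32 36
f 18 41 37
f 41 17 33
f 37 33 10
f 41 33 37
f 52 54 51
f 55 52 51
f 51 54 53
f 53 55 51
f 52 58 54
f 56 52 55
f 56 58 52
f 54 58 53
f 57 55 53
f 53 58 57
f 57 56 55
f 58 56 57



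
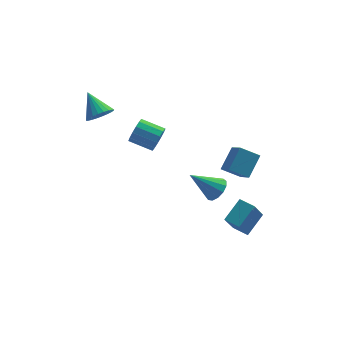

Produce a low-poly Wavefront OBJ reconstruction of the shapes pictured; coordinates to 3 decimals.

v 2.893 0.693 -3.413
v 3.356 0.323 -2.831
v 1.407 0.947 -2.067
v 3.455 0.78 -2.808
v 3.375 1.209 -2.977
v 3.143 1.474 -3.284
v 2.831 1.491 -3.632
v 2.538 1.254 -3.91
v 2.358 0.84 -4.03
v 2.348 0.378 -3.954
v 2.511 0.017 -3.706
v 2.795 -0.13 -3.365
v 3.11 -0.016 -3.039
v -3.38 1.866 3.178
v -2.695 2.307 2.971
v -3.86 3.094 4.202
v -2.909 2.411 2.745
v -3.195 2.433 2.586
v -3.508 2.368 2.516
v -3.802 2.227 2.547
v -4.032 2.031 2.675
v -4.163 1.809 2.878
v -4.174 1.597 3.128
v -4.064 1.425 3.385
v -3.85 1.321 3.61
v -3.565 1.3 3.769
v -3.251 1.364 3.839
v -2.957 1.506 3.808
v -2.727 1.702 3.68
v -2.597 1.923 3.477
v -2.586 2.135 3.227
v 3.148 -3.842 -2.573
v 4.166 -3.014 -1.729
v 2.49 -3.12 -2.488
v 3.508 -2.292 -1.644
v 3.832 -3.028 -4.196
v 4.85 -2.2 -3.352
v 3.174 -2.306 -4.111
v 4.192 -1.478 -3.267
v 4.113 -1.803 -0.298
v 3.065 -1.477 0.279
v 3.939 -0.573 -1.307
v 2.891 -0.248 -0.73
v 4.929 -0.892 0.67
v 3.881 -0.567 1.247
v 4.755 0.337 -0.339
v 3.707 0.663 0.238
v -0.225 1.485 0.875
v 0.169 1.73 1.563
v -1.02 2.439 1.993
v -1.415 2.195 1.305
v 0.249 2.038 1.274
v -0.941 2.747 1.704
v 0.201 2.198 0.878
v -0.989 2.907 1.309
v 0.038 2.167 0.481
v -1.151 2.876 0.912
v -0.194 1.953 0.19
v -1.384 2.663 0.621
v -0.436 1.615 0.082
v -1.625 2.324 0.513
v -0.62 1.241 0.187
v -1.809 1.95 0.617
v -0.699 0.933 0.476
v -1.889 1.642 0.906
v -0.651 0.773 0.871
v -1.841 1.482 1.302
v -0.489 0.804 1.268
v -1.678 1.513 1.699
v -0.256 1.017 1.559
v -1.446 1.727 1.99
v -0.015 1.356 1.667
v -1.204 2.065 2.098
f 2 1 4
f 2 4 3
f 4 1 5
f 4 5 3
f 5 1 6
f 5 6 3
f 6 1 7
f 6 7 3
f 7 1 8
f 7 8 3
f 8 1 9
f 8 9 3
f 9 1 10
f 9 10 3
f 10 1 11
f 10 11 3
f 11 1 12
f 11 12 3
f 12 1 13
f 12 13 3
f 13 1 2
f 13 2 3
f 15 14 17
f 15 17 16
f 17 14 18
f 17 18 16
f 18 14 19
f 18 19 16
f 19 14 20
f 19 20 16
f 20 14 21
f 20 21 16
f 21 14 22
f 21 22 16
f 22 14 23
f 22 23 16
f 23 14 24
f 23 24 16
f 24 14 25
f 24 25 16
f 25 14 26
f 25 26 16
f 26 14 27
f 26 27 16
f 27 14 28
f 27 28 16
f 28 14 29
f 28 29 16
f 29 14 30
f 29 30 16
f 30 14 31
f 30 31 16
f 31 14 15
f 31 15 16
f 33 35 32
f 36 33 32
f 32 35 34
f 34 36 32
f 33 39 35
f 37 33 36
f 37 39 33
f 35 39 34
f 38 36 34
f 34 39 38
f 38 37 36
f 39 37 38
f 41 43 40
f 44 41 40
f 40 43 42
f 42 44 40
f 41 47 43
f 45 41 44
f 45 47 41
f 43 47 42
f 46 44 42
f 42 47 46
f 46 45 44
f 47 45 46
f 49 48 52
f 49 52 50
f 50 52 53
f 50 53 51
f 52 48 54
f 52 54 53
f 53 54 55
f 53 55 51
f 54 48 56
f 54 56 55
f 55 56 57
f 55 57 51
f 56 48 58
f 56 58 57
f 57 58 59
f 57 59 51
f 58 48 60
f 58 60 59
f 59 60 61
f 59 61 51
f 60 48 62
f 60 62 61
f 61 62 63
f 61 63 51
f 62 48 64
f 62 64 63
f 63 64 65
f 63 65 51
f 64 48 66
f 64 66 65
f 65 66 67
f 65 67 51
f 66 48 68
f 66 68 67
f 67 68 69
f 67 69 51
f 68 48 70
f 68 70 69
f 69 70 71
f 69 71 51
f 70 48 72
f 70 72 71
f 71 72 73
f 71 73 51
f 72 48 49
f 72 49 73
f 73 49 50
f 73 50 51



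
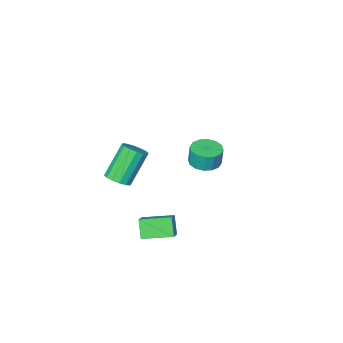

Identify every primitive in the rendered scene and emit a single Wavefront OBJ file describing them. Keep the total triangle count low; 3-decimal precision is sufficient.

v 1.066 4.131 -1.826
v 0.834 3.552 -0.908
v 1.587 4.706 -1.331
v 1.355 4.127 -0.413
v 2.325 3.213 -2.087
v 2.093 2.634 -1.169
v 2.846 3.788 -1.592
v 2.614 3.209 -0.674
v -3.683 -0.789 -1.778
v -2.898 -0.462 -1.782
v -2.933 -0.364 -0.707
v -3.717 -0.691 -0.702
v -3.166 -0.115 -1.822
v -3.201 -0.018 -0.747
v -3.573 0.051 -1.85
v -3.607 0.149 -0.775
v -4.009 -0.008 -1.859
v -4.043 0.09 -0.784
v -4.357 -0.276 -1.846
v -4.392 -0.179 -0.771
v -4.525 -0.682 -1.815
v -4.56 -0.584 -0.74
v -4.467 -1.116 -1.773
v -4.502 -1.018 -0.698
v -4.199 -1.462 -1.733
v -4.234 -1.365 -0.658
v -3.793 -1.629 -1.705
v -3.827 -1.531 -0.63
v -3.357 -1.57 -1.696
v -3.391 -1.472 -0.621
v -3.008 -1.301 -1.709
v -3.043 -1.204 -0.634
v -2.84 -0.896 -1.74
v -2.875 -0.798 -0.665
v 2.967 1.911 1.503
v 3.541 1.892 1.902
v 2.408 1.63 3.517
v 1.833 1.649 3.117
v 3.445 2.241 1.892
v 2.312 1.979 3.507
v 3.221 2.502 1.777
v 2.088 2.24 3.392
v 2.929 2.605 1.589
v 1.796 2.343 3.204
v 2.647 2.521 1.378
v 1.514 2.259 2.992
v 2.451 2.274 1.2
v 1.318 2.012 2.814
v 2.392 1.93 1.103
v 1.259 1.668 2.718
v 2.488 1.581 1.113
v 1.355 1.319 2.728
v 2.712 1.32 1.228
v 1.579 1.058 2.843
v 3.004 1.217 1.416
v 1.871 0.955 3.031
v 3.286 1.301 1.628
v 2.153 1.039 3.242
v 3.482 1.548 1.806
v 2.349 1.286 3.42
f 2 4 1
f 5 2 1
f 1 4 3
f 3 5 1
f 2 8 4
f 6 2 5
f 6 8 2
f 4 8 3
f 7 5 3
f 3 8 7
f 7 6 5
f 8 6 7
f 10 9 13
f 10 13 11
f 11 13 14
f 11 14 12
f 13 9 15
f 13 15 14
f 14 15 16
f 14 16 12
f 15 9 17
f 15 17 16
f 16 17 18
f 16 18 12
f 17 9 19
f 17 19 18
f 18 19 20
f 18 20 12
f 19 9 21
f 19 21 20
f 20 21 22
f 20 22 12
f 21 9 23
f 21 23 22
f 22 23 24
f 22 24 12
f 23 9 25
f 23 25 24
f 24 25 26
f 24 26 12
f 25 9 27
f 25 27 26
f 26 27 28
f 26 28 12
f 27 9 29
f 27 29 28
f 28 29 30
f 28 30 12
f 29 9 31
f 29 31 30
f 30 31 32
f 30 32 12
f 31 9 33
f 31 33 32
f 32 33 34
f 32 34 12
f 33 9 10
f 33 10 34
f 34 10 11
f 34 11 12
f 36 35 39
f 36 39 37
f 37 39 40
f 37 40 38
f 39 35 41
f 39 41 40
f 40 41 42
f 40 42 38
f 41 35 43
f 41 43 42
f 42 43 44
f 42 44 38
f 43 35 45
f 43 45 44
f 44 45 46
f 44 46 38
f 45 35 47
f 45 47 46
f 46 47 48
f 46 48 38
f 47 35 49
f 47 49 48
f 48 49 50
f 48 50 38
f 49 35 51
f 49 51 50
f 50 51 52
f 50 52 38
f 51 35 53
f 51 53 52
f 52 53 54
f 52 54 38
f 53 35 55
f 53 55 54
f 54 55 56
f 54 56 38
f 55 35 57
f 55 57 56
f 56 57 58
f 56 58 38
f 57 35 59
f 57 59 58
f 58 59 60
f 58 60 38
f 59 35 36
f 59 36 60
f 60 36 37
f 60 37 38



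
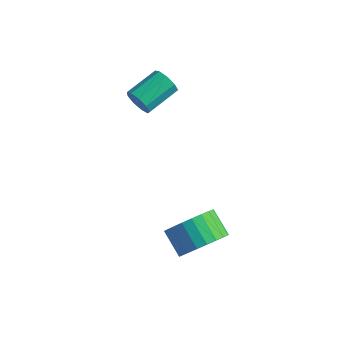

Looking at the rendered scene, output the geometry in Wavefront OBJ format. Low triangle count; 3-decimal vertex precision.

v -2.368 3.089 1.338
v -1.986 3.159 0.856
v -1.649 4.502 1.319
v -2.032 4.431 1.802
v -2.375 3.292 0.753
v -2.038 4.635 1.216
v -2.761 3.33 0.924
v -2.424 4.673 1.387
v -2.964 3.255 1.289
v -2.627 4.598 1.752
v -2.888 3.102 1.677
v -2.551 4.445 2.14
v -2.569 2.943 1.907
v -2.232 4.286 2.37
v -2.156 2.852 1.871
v -1.819 4.195 2.334
v -1.843 2.872 1.585
v -1.506 4.214 2.049
v -1.775 2.993 1.185
v -1.439 4.336 1.648
v 2.499 0.326 -2.161
v 2.92 -0.126 -1.374
v 2.022 0.222 -0.693
v 1.601 0.674 -1.479
v 3.077 0.23 -1.35
v 2.178 0.579 -0.669
v 3.146 0.601 -1.449
v 2.247 0.95 -0.768
v 3.116 0.931 -1.656
v 2.217 1.279 -0.975
v 2.992 1.168 -1.941
v 2.094 1.516 -1.26
v 2.794 1.276 -2.258
v 1.895 1.625 -1.577
v 2.55 1.241 -2.561
v 1.652 1.589 -1.88
v 2.299 1.066 -2.803
v 1.401 1.414 -2.122
v 2.078 0.778 -2.947
v 1.18 1.126 -2.266
v 1.922 0.421 -2.971
v 1.023 0.77 -2.29
v 1.853 0.05 -2.872
v 0.954 0.399 -2.191
v 1.883 -0.279 -2.665
v 0.984 0.069 -1.984
v 2.006 -0.516 -2.38
v 1.108 -0.168 -1.699
v 2.205 -0.625 -2.063
v 1.306 -0.276 -1.382
v 2.448 -0.589 -1.76
v 1.55 -0.241 -1.079
v 2.699 -0.414 -1.518
v 1.801 -0.066 -0.837
f 2 1 5
f 2 5 3
f 3 5 6
f 3 6 4
f 5 1 7
f 5 7 6
f 6 7 8
f 6 8 4
f 7 1 9
f 7 9 8
f 8 9 10
f 8 10 4
f 9 1 11
f 9 11 10
f 10 11 12
f 10 12 4
f 11 1 13
f 11 13 12
f 12 13 14
f 12 14 4
f 13 1 15
f 13 15 14
f 14 15 16
f 14 16 4
f 15 1 17
f 15 17 16
f 16 17 18
f 16 18 4
f 17 1 19
f 17 19 18
f 18 19 20
f 18 20 4
f 19 1 2
f 19 2 20
f 20 2 3
f 20 3 4
f 22 21 25
f 22 25 23
f 23 25 26
f 23 26 24
f 25 21 27
f 25 27 26
f 26 27 28
f 26 28 24
f 27 21 29
f 27 29 28
f 28 29 30
f 28 30 24
f 29 21 31
f 29 31 30
f 30 31 32
f 30 32 24
f 31 21 33
f 31 33 32
f 32 33 34
f 32 34 24
f 33 21 35
f 33 35 34
f 34 35 36
f 34 36 24
f 35 21 37
f 35 37 36
f 36 37 38
f 36 38 24
f 37 21 39
f 37 39 38
f 38 39 40
f 38 40 24
f 39 21 41
f 39 41 40
f 40 41 42
f 40 42 24
f 41 21 43
f 41 43 42
f 42 43 44
f 42 44 24
f 43 21 45
f 43 45 44
f 44 45 46
f 44 46 24
f 45 21 47
f 45 47 46
f 46 47 48
f 46 48 24
f 47 21 49
f 47 49 48
f 48 49 50
f 48 50 24
f 49 21 51
f 49 51 50
f 50 51 52
f 50 52 24
f 51 21 53
f 51 53 52
f 52 53 54
f 52 54 24
f 53 21 22
f 53 22 54
f 54 22 23
f 54 23 24



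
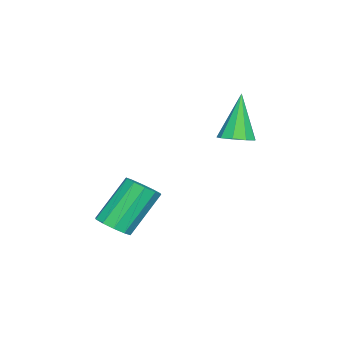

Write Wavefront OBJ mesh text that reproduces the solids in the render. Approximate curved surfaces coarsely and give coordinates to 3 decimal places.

v 4.43 -3.326 -4.304
v 4.854 -2.707 -4.308
v 3.774 -1.955 -2.621
v 3.35 -2.574 -2.616
v 4.485 -2.63 -4.579
v 3.406 -1.878 -2.891
v 4.095 -2.819 -4.744
v 3.016 -2.067 -3.056
v 3.833 -3.201 -4.741
v 2.754 -2.449 -3.053
v 3.799 -3.631 -4.571
v 2.72 -2.879 -2.883
v 4.006 -3.945 -4.299
v 2.926 -3.193 -2.612
v 4.374 -4.022 -4.029
v 3.295 -3.27 -2.341
v 4.764 -3.833 -3.864
v 3.685 -3.081 -2.176
v 5.026 -3.451 -3.867
v 3.947 -2.699 -2.179
v 5.06 -3.021 -4.037
v 3.981 -2.269 -2.349
v 1.223 0.178 -0.702
v 1.886 0.254 -0.431
v 0.437 0.082 1.242
v 1.677 0.696 -0.493
v 1.257 0.895 -0.654
v 0.82 0.759 -0.837
v 0.573 0.35 -0.957
v 0.629 -0.139 -0.958
v 0.964 -0.48 -0.839
v 1.42 -0.513 -0.656
v 1.784 -0.224 -0.495
f 2 1 5
f 2 5 3
f 3 5 6
f 3 6 4
f 5 1 7
f 5 7 6
f 6 7 8
f 6 8 4
f 7 1 9
f 7 9 8
f 8 9 10
f 8 10 4
f 9 1 11
f 9 11 10
f 10 11 12
f 10 12 4
f 11 1 13
f 11 13 12
f 12 13 14
f 12 14 4
f 13 1 15
f 13 15 14
f 14 15 16
f 14 16 4
f 15 1 17
f 15 17 16
f 16 17 18
f 16 18 4
f 17 1 19
f 17 19 18
f 18 19 20
f 18 20 4
f 19 1 21
f 19 21 20
f 20 21 22
f 20 22 4
f 21 1 2
f 21 2 22
f 22 2 3
f 22 3 4
f 24 23 26
f 24 26 25
f 26 23 27
f 26 27 25
f 27 23 28
f 27 28 25
f 28 23 29
f 28 29 25
f 29 23 30
f 29 30 25
f 30 23 31
f 30 31 25
f 31 23 32
f 31 32 25
f 32 23 33
f 32 33 25
f 33 23 24
f 33 24 25



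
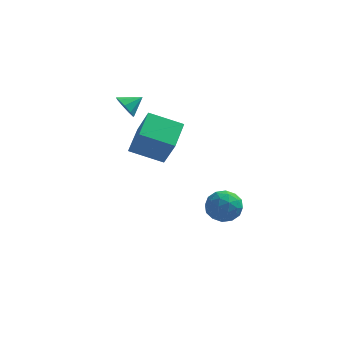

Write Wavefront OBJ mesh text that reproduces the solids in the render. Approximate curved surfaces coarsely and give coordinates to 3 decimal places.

v -0.779 -0.221 1.183
v -2.695 -0.258 1.938
v -0.555 1.57 1.836
v -2.471 1.534 2.591
v -0.069 -0.954 2.949
v -1.985 -0.99 3.704
v 0.155 0.838 3.602
v -1.761 0.801 4.357
v -3.443 3.261 3.257
v -2.883 2.818 2.815
v -2.557 3.819 3.823
v -3.012 3.305 2.538
v -3.342 3.771 2.597
v -3.72 3.999 2.965
v -3.969 3.881 3.47
v -3.971 3.474 3.875
v -3.726 2.967 3.991
v -3.349 2.598 3.764
v -3.016 2.539 3.3
v 2.366 3.441 -3.665
v 3.181 2.692 -3.918
v 1.159 2.068 -3.482
v 1.974 1.319 -3.735
v 2.01 1.886 -2.753
v 2.756 2.735 -2.865
v 1.584 2.025 -4.535
v 2.33 2.874 -4.647
v 2.697 1.816 -4.456
v 2.961 1.731 -3.354
v 1.379 3.029 -4.046
v 1.643 2.944 -2.944
v 2.88 3.187 -3.807
v 1.46 1.573 -3.593
v 1.482 1.907 -3.015
v 1.961 1.466 -3.164
v 2.63 3.213 -3.189
v 3.109 2.772 -3.338
v 2.421 2.299 -2.653
v 1.231 1.988 -4.062
v 1.71 1.547 -4.211
v 2.379 3.294 -4.236
v 2.858 2.853 -4.385
v 1.919 2.461 -4.747
v 3.074 2.232 -4.272
v 2.364 1.425 -4.165
v 2.135 1.84 -4.635
v 2.574 2.339 -4.701
v 3.229 2.182 -3.625
v 2.519 1.374 -3.518
v 2.541 1.708 -2.94
v 2.979 2.207 -3.006
v 2.945 1.667 -3.941
v 1.821 3.386 -3.882
v 1.111 2.578 -3.775
v 1.361 2.553 -4.394
v 1.799 3.052 -4.46
v 1.976 3.335 -3.235
v 1.266 2.528 -3.128
v 1.766 2.421 -2.699
v 2.205 2.92 -2.765
v 1.395 3.093 -3.459
f 2 4 1
f 5 2 1
f 1 4 3
f 3 5 1
f 2 8 4
f 6 2 5
f 6 8 2
f 4 8 3
f 7 5 3
f 3 8 7
f 7 6 5
f 8 6 7
f 10 9 12
f 10 12 11
f 12 9 13
f 12 13 11
f 13 9 14
f 13 14 11
f 14 9 15
f 14 15 11
f 15 9 16
f 15 16 11
f 16 9 17
f 16 17 11
f 17 9 18
f 17 18 11
f 18 9 19
f 18 19 11
f 19 9 10
f 19 10 11
f 20 57 36
f 57 31 60
f 36 60 25
f 57 60 36
f 20 36 32
f 36 25 37
f 32 37 21
f 36 37 32
f 20 32 41
f 32 21 42
f 41 42 27
f 32 42 41
f 20 41 53
f 41 27 56
f 53 56 30
f 41 56 53
f 20 53 57
f 53 30 61
f 57 61 31
f 53 61 57
f 21 37 48
f 37 25 51
f 48 51 29
f 37 51 48
f 25 60 38
f 60 31 59
f 38 59 24
f 60 59 38
f 31 61 58
f 61 30 54
f 58 54 22
f 61 54 58
f 30 56 55
f 56 27 43
f 55 43 26
f 56 43 55
f 27 42 47
f 42 21 44
f 47 44 28
f 42 44 47
f 23 49 35
f 49 29 50
f 35 50 24
f 49 50 35
f 23 35 33
f 35 24 34
f 33 34 22
f 35 34 33
f 23 33 40
f 33 22 39
f 40 39 26
f 33 39 40
f 23 40 45
f 40 26 46
f 45 46 28
f 40 46 45
f 23 45 49
f 45 28 52
f 49 52 29
f 45 52 49
f 24 50 38
f 50 29 51
f 38 51 25
f 50 51 38
f 22 34 58
f 34 24 59
f 58 59 31
f 34 59 58
f 26 39 55
f 39 22 54
f 55 54 30
f 39 54 55
f 28 46 47
f 46 26 43
f 47 43 27
f 46 43 47
f 29 52 48
f 52 28 44
f 48 44 21
f 52 44 48



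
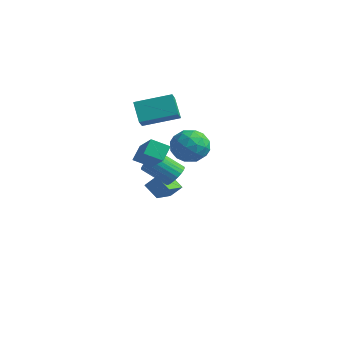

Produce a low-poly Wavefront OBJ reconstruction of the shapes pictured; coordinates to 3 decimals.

v -2.643 -0.003 -3.204
v -3.532 -0.018 -2.54
v -3.075 1.505 -3.747
v -3.964 1.49 -3.083
v -2.136 0.39 -2.517
v -3.025 0.375 -1.853
v -2.568 1.898 -3.06
v -3.457 1.883 -2.396
v 0.896 -4.633 2.872
v 0.72 -3.919 3.549
v -0.63 -3.856 1.656
v -0.806 -3.142 2.334
v 1.606 -3.998 2.386
v 1.43 -3.284 3.064
v 0.08 -3.221 1.171
v -0.096 -2.507 1.848
v 3.052 -2.665 3.669
v 3.449 -3.136 4.534
v 2.711 -4.204 2.986
v 3.108 -4.675 3.851
v 2.196 -4.134 3.912
v 2.407 -3.183 4.334
v 3.753 -4.157 3.186
v 3.964 -3.206 3.608
v 3.882 -4.058 4.235
v 2.92 -4.044 4.684
v 3.24 -3.296 2.836
v 2.278 -3.282 3.285
v 3.28 -2.765 4.161
v 2.88 -4.575 3.359
v 2.344 -4.257 3.395
v 2.577 -4.534 3.903
v 2.668 -2.793 4.044
v 2.901 -3.07 4.552
v 2.165 -3.657 4.187
v 3.259 -4.27 2.968
v 3.492 -4.547 3.476
v 3.583 -2.806 3.617
v 3.816 -3.083 4.125
v 3.995 -3.683 3.333
v 3.768 -3.584 4.494
v 3.568 -4.489 4.093
v 3.947 -4.185 3.702
v 4.071 -3.625 3.95
v 3.203 -3.576 4.758
v 3.002 -4.481 4.357
v 2.466 -4.163 4.393
v 2.59 -3.604 4.641
v 3.457 -4.118 4.583
v 3.158 -2.859 3.163
v 2.957 -3.764 2.762
v 3.57 -3.736 2.879
v 3.694 -3.177 3.127
v 2.592 -2.851 3.427
v 2.392 -3.756 3.026
v 2.089 -3.715 3.57
v 2.213 -3.155 3.818
v 2.703 -3.222 2.937
v 0.511 -1.942 0.221
v 0.966 -2.512 0.244
v -0.055 -3.288 1.282
v -0.511 -2.718 1.259
v 1.065 -2.353 0.459
v 0.044 -3.129 1.497
v 1.079 -2.132 0.638
v 0.058 -2.908 1.676
v 1.006 -1.882 0.753
v -0.015 -2.658 1.792
v 0.858 -1.641 0.788
v -0.163 -2.417 1.826
v 0.658 -1.446 0.736
v -0.364 -2.222 1.774
v 0.434 -1.327 0.606
v -0.587 -2.102 1.644
v 0.223 -1.301 0.417
v -0.799 -2.076 1.455
v 0.055 -1.372 0.198
v -0.966 -2.148 1.236
v -0.044 -1.531 -0.017
v -1.065 -2.307 1.021
v -0.058 -1.752 -0.196
v -1.079 -2.528 0.842
v 0.015 -2.002 -0.312
v -1.006 -2.778 0.727
v 0.163 -2.243 -0.346
v -0.858 -3.019 0.692
v 0.364 -2.438 -0.294
v -0.658 -3.214 0.744
v 0.587 -2.558 -0.164
v -0.434 -3.333 0.874
v 0.799 -2.584 0.025
v -0.223 -3.359 1.063
v -2.766 -1.181 2.776
v -3.621 -0.717 3.811
v -3.151 -0.563 2.182
v -4.006 -0.099 3.216
v -1.334 0.239 3.324
v -2.189 0.703 4.358
v -1.719 0.857 2.729
v -2.574 1.321 3.764
f 2 4 1
f 5 2 1
f 1 4 3
f 3 5 1
f 2 8 4
f 6 2 5
f 6 8 2
f 4 8 3
f 7 5 3
f 3 8 7
f 7 6 5
f 8 6 7
f 10 12 9
f 13 10 9
f 9 12 11
f 11 13 9
f 10 16 12
f 14 10 13
f 14 16 10
f 12 16 11
f 15 13 11
f 11 16 15
f 15 14 13
f 16 14 15
f 17 54 33
f 54 28 57
f 33 57 22
f 54 57 33
f 17 33 29
f 33 22 34
f 29 34 18
f 33 34 29
f 17 29 38
f 29 18 39
f 38 39 24
f 29 39 38
f 17 38 50
f 38 24 53
f 50 53 27
f 38 53 50
f 17 50 54
f 50 27 58
f 54 58 28
f 50 58 54
f 18 34 45
f 34 22 48
f 45 48 26
f 34 48 45
f 22 57 35
f 57 28 56
f 35 56 21
f 57 56 35
f 28 58 55
f 58 27 51
f 55 51 19
f 58 51 55
f 27 53 52
f 53 24 40
f 52 40 23
f 53 40 52
f 24 39 44
f 39 18 41
f 44 41 25
f 39 41 44
f 20 46 32
f 46 26 47
f 32 47 21
f 46 47 32
f 20 32 30
f 32 21 31
f 30 31 19
f 32 31 30
f 20 30 37
f 30 19 36
f 37 36 23
f 30 36 37
f 20 37 42
f 37 23 43
f 42 43 25
f 37 43 42
f 20 42 46
f 42 25 49
f 46 49 26
f 42 49 46
f 21 47 35
f 47 26 48
f 35 48 22
f 47 48 35
f 19 31 55
f 31 21 56
f 55 56 28
f 31 56 55
f 23 36 52
f 36 19 51
f 52 51 27
f 36 51 52
f 25 43 44
f 43 23 40
f 44 40 24
f 43 40 44
f 26 49 45
f 49 25 41
f 45 41 18
f 49 41 45
f 60 59 63
f 60 63 61
f 61 63 64
f 61 64 62
f 63 59 65
f 63 65 64
f 64 65 66
f 64 66 62
f 65 59 67
f 65 67 66
f 66 67 68
f 66 68 62
f 67 59 69
f 67 69 68
f 68 69 70
f 68 70 62
f 69 59 71
f 69 71 70
f 70 71 72
f 70 72 62
f 71 59 73
f 71 73 72
f 72 73 74
f 72 74 62
f 73 59 75
f 73 75 74
f 74 75 76
f 74 76 62
f 75 59 77
f 75 77 76
f 76 77 78
f 76 78 62
f 77 59 79
f 77 79 78
f 78 79 80
f 78 80 62
f 79 59 81
f 79 81 80
f 80 81 82
f 80 82 62
f 81 59 83
f 81 83 82
f 82 83 84
f 82 84 62
f 83 59 85
f 83 85 84
f 84 85 86
f 84 86 62
f 85 59 87
f 85 87 86
f 86 87 88
f 86 88 62
f 87 59 89
f 87 89 88
f 88 89 90
f 88 90 62
f 89 59 91
f 89 91 90
f 90 91 92
f 90 92 62
f 91 59 60
f 91 60 92
f 92 60 61
f 92 61 62
f 94 96 93
f 97 94 93
f 93 96 95
f 95 97 93
f 94 100 96
f 98 94 97
f 98 100 94
f 96 100 95
f 99 97 95
f 95 100 99
f 99 98 97
f 100 98 99



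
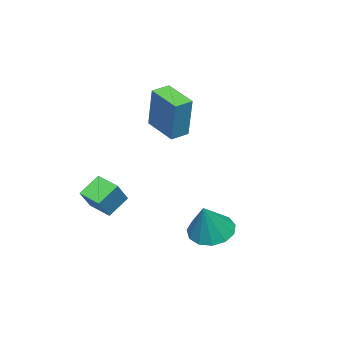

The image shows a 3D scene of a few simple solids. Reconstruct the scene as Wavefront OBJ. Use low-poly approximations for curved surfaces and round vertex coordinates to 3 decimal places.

v -1.426 -2.774 -0.198
v -0.92 -2.382 1.803
v -0.758 -1.475 -0.62
v -0.253 -1.084 1.38
v -0.707 -3.176 -0.3
v -0.202 -2.785 1.7
v -0.04 -1.878 -0.723
v 0.466 -1.486 1.278
v 3.612 -3.606 -3.135
v 2.838 -3.202 -2.465
v 3.88 -2.676 -3.386
v 3.106 -2.272 -2.716
v 4.514 -3.588 -2.104
v 3.74 -3.184 -1.434
v 4.782 -2.658 -2.355
v 4.008 -2.254 -1.685
v 2.357 0.83 -4.11
v 2.812 1.604 -4.39
v 3.223 0.87 -2.59
v 2.373 1.769 -4.144
v 1.929 1.637 -3.887
v 1.621 1.248 -3.702
v 1.546 0.727 -3.645
v 1.729 0.238 -3.737
v 2.111 -0.062 -3.947
v 2.571 -0.08 -4.208
v 2.964 0.192 -4.439
v 3.163 0.666 -4.565
v 3.106 1.192 -4.547
f 2 4 1
f 5 2 1
f 1 4 3
f 3 5 1
f 2 8 4
f 6 2 5
f 6 8 2
f 4 8 3
f 7 5 3
f 3 8 7
f 7 6 5
f 8 6 7
f 10 12 9
f 13 10 9
f 9 12 11
f 11 13 9
f 10 16 12
f 14 10 13
f 14 16 10
f 12 16 11
f 15 13 11
f 11 16 15
f 15 14 13
f 16 14 15
f 18 17 20
f 18 20 19
f 20 17 21
f 20 21 19
f 21 17 22
f 21 22 19
f 22 17 23
f 22 23 19
f 23 17 24
f 23 24 19
f 24 17 25
f 24 25 19
f 25 17 26
f 25 26 19
f 26 17 27
f 26 27 19
f 27 17 28
f 27 28 19
f 28 17 29
f 28 29 19
f 29 17 18
f 29 18 19



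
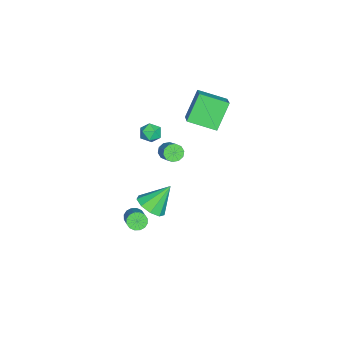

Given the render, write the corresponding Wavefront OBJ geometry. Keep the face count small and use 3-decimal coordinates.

v -3.724 1.438 -1.337
v -3.323 1.444 -1.811
v -2.416 2.009 -1.036
v -2.816 2.002 -0.563
v -3.521 1.772 -1.818
v -2.614 2.337 -1.044
v -3.796 1.972 -1.642
v -2.889 2.537 -0.868
v -4.044 1.968 -1.35
v -3.136 2.533 -0.575
v -4.169 1.762 -1.052
v -3.261 2.327 -0.278
v -4.124 1.431 -0.864
v -3.217 1.996 -0.089
v -3.926 1.103 -0.856
v -3.019 1.668 -0.082
v -3.651 0.903 -1.032
v -2.744 1.468 -0.258
v -3.404 0.907 -1.325
v -2.496 1.472 -0.55
v -3.279 1.113 -1.622
v -2.371 1.678 -0.848
v 2.445 1.073 -1.786
v 2.821 1.022 -2.238
v 4.31 1.597 -1.067
v 3.935 1.647 -0.614
v 2.72 1.31 -2.251
v 4.209 1.885 -1.08
v 2.545 1.534 -2.139
v 4.034 2.109 -0.968
v 2.344 1.635 -1.932
v 3.833 2.21 -0.761
v 2.17 1.585 -1.687
v 3.659 2.16 -0.515
v 2.07 1.397 -1.467
v 3.559 1.972 -0.296
v 2.07 1.123 -1.333
v 3.559 1.698 -0.162
v 2.171 0.835 -1.32
v 3.66 1.41 -0.149
v 2.346 0.611 -1.432
v 3.835 1.186 -0.261
v 2.547 0.51 -1.639
v 4.036 1.085 -0.468
v 2.721 0.56 -1.885
v 4.21 1.135 -0.713
v 2.821 0.748 -2.104
v 4.31 1.323 -0.933
v -4.857 2.878 3.602
v -3.446 3.32 4.501
v -5.013 4.582 3.01
v -3.602 5.023 3.909
v -3.718 2.437 2.031
v -2.307 2.878 2.93
v -3.874 4.14 1.439
v -2.463 4.582 2.338
v 0.242 1.417 -2.801
v 0.939 2.106 -2.943
v -0.442 2.403 -1.379
v 0.389 2.254 -3.31
v -0.23 2.01 -3.438
v -0.628 1.49 -3.269
v -0.619 0.935 -2.88
v -0.208 0.606 -2.455
v 0.414 0.657 -2.191
v 0.955 1.063 -2.213
v 1.162 1.636 -2.51
v -0.904 1.727 2.435
v -0.434 1.206 2.496
v -1.746 0.994 2.664
v -1.276 0.473 2.725
v -1.297 0.986 3.207
v -0.777 1.44 3.065
v -1.403 0.76 2.095
v -0.883 1.214 1.953
v -0.742 0.609 2.286
v -0.677 0.749 2.973
v -1.503 1.451 2.187
v -1.438 1.591 2.874
f 2 1 5
f 2 5 3
f 3 5 6
f 3 6 4
f 5 1 7
f 5 7 6
f 6 7 8
f 6 8 4
f 7 1 9
f 7 9 8
f 8 9 10
f 8 10 4
f 9 1 11
f 9 11 10
f 10 11 12
f 10 12 4
f 11 1 13
f 11 13 12
f 12 13 14
f 12 14 4
f 13 1 15
f 13 15 14
f 14 15 16
f 14 16 4
f 15 1 17
f 15 17 16
f 16 17 18
f 16 18 4
f 17 1 19
f 17 19 18
f 18 19 20
f 18 20 4
f 19 1 21
f 19 21 20
f 20 21 22
f 20 22 4
f 21 1 2
f 21 2 22
f 22 2 3
f 22 3 4
f 24 23 27
f 24 27 25
f 25 27 28
f 25 28 26
f 27 23 29
f 27 29 28
f 28 29 30
f 28 30 26
f 29 23 31
f 29 31 30
f 30 31 32
f 30 32 26
f 31 23 33
f 31 33 32
f 32 33 34
f 32 34 26
f 33 23 35
f 33 35 34
f 34 35 36
f 34 36 26
f 35 23 37
f 35 37 36
f 36 37 38
f 36 38 26
f 37 23 39
f 37 39 38
f 38 39 40
f 38 40 26
f 39 23 41
f 39 41 40
f 40 41 42
f 40 42 26
f 41 23 43
f 41 43 42
f 42 43 44
f 42 44 26
f 43 23 45
f 43 45 44
f 44 45 46
f 44 46 26
f 45 23 47
f 45 47 46
f 46 47 48
f 46 48 26
f 47 23 24
f 47 24 48
f 48 24 25
f 48 25 26
f 50 52 49
f 53 50 49
f 49 52 51
f 51 53 49
f 50 56 52
f 54 50 53
f 54 56 50
f 52 56 51
f 55 53 51
f 51 56 55
f 55 54 53
f 56 54 55
f 58 57 60
f 58 60 59
f 60 57 61
f 60 61 59
f 61 57 62
f 61 62 59
f 62 57 63
f 62 63 59
f 63 57 64
f 63 64 59
f 64 57 65
f 64 65 59
f 65 57 66
f 65 66 59
f 66 57 67
f 66 67 59
f 67 57 58
f 67 58 59
f 68 79 73
f 68 73 69
f 68 69 75
f 68 75 78
f 68 78 79
f 69 73 77
f 73 79 72
f 79 78 70
f 78 75 74
f 75 69 76
f 71 77 72
f 71 72 70
f 71 70 74
f 71 74 76
f 71 76 77
f 72 77 73
f 70 72 79
f 74 70 78
f 76 74 75
f 77 76 69



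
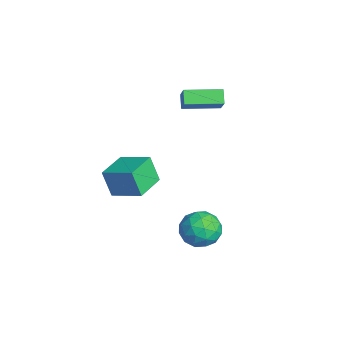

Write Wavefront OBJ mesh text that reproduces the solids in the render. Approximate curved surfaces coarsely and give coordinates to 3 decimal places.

v -3.214 0.823 1.75
v -3.871 0.943 2.354
v -2.956 2.813 1.635
v -3.613 2.933 2.239
v -2.367 0.767 2.681
v -3.024 0.887 3.285
v -2.109 2.757 2.566
v -2.766 2.877 3.17
v 3.032 0.743 -3.542
v 3.889 0.729 -2.813
v 2.051 -0.289 -2.407
v 2.908 -0.303 -1.678
v 2.339 0.651 -1.861
v 2.946 1.289 -2.562
v 2.994 -0.849 -2.658
v 3.601 -0.211 -3.359
v 3.865 -0.255 -2.267
v 3.461 0.672 -1.774
v 2.479 -0.232 -3.446
v 2.075 0.695 -2.953
v 3.547 0.826 -3.277
v 2.393 -0.386 -1.943
v 2.059 0.174 -2.051
v 2.563 0.166 -1.622
v 2.993 1.155 -3.129
v 3.496 1.147 -2.701
v 2.585 1.102 -2.141
v 2.444 -0.707 -2.519
v 2.947 -0.715 -2.091
v 3.377 0.274 -3.598
v 3.881 0.266 -3.169
v 3.355 -0.662 -3.079
v 4.037 0.24 -2.527
v 3.46 -0.366 -1.861
v 3.51 -0.687 -2.436
v 3.867 -0.312 -2.848
v 3.799 0.785 -2.238
v 3.222 0.179 -1.571
v 2.888 0.739 -1.678
v 3.244 1.114 -2.09
v 3.785 0.207 -1.917
v 2.718 0.261 -3.649
v 2.141 -0.345 -2.982
v 2.696 -0.674 -3.13
v 3.052 -0.299 -3.542
v 2.48 0.806 -3.359
v 1.903 0.2 -2.693
v 2.073 0.752 -2.372
v 2.43 1.127 -2.784
v 2.155 0.233 -3.303
v -3.779 -1.728 -3.677
v -4.175 -2.124 -2.136
v -2.61 -0.453 -3.05
v -3.006 -0.848 -1.509
v -2.414 -2.992 -3.651
v -2.81 -3.387 -2.11
v -1.245 -1.716 -3.024
v -1.641 -2.112 -1.483
f 2 4 1
f 5 2 1
f 1 4 3
f 3 5 1
f 2 8 4
f 6 2 5
f 6 8 2
f 4 8 3
f 7 5 3
f 3 8 7
f 7 6 5
f 8 6 7
f 9 46 25
f 46 20 49
f 25 49 14
f 46 49 25
f 9 25 21
f 25 14 26
f 21 26 10
f 25 26 21
f 9 21 30
f 21 10 31
f 30 31 16
f 21 31 30
f 9 30 42
f 30 16 45
f 42 45 19
f 30 45 42
f 9 42 46
f 42 19 50
f 46 50 20
f 42 50 46
f 10 26 37
f 26 14 40
f 37 40 18
f 26 40 37
f 14 49 27
f 49 20 48
f 27 48 13
f 49 48 27
f 20 50 47
f 50 19 43
f 47 43 11
f 50 43 47
f 19 45 44
f 45 16 32
f 44 32 15
f 45 32 44
f 16 31 36
f 31 10 33
f 36 33 17
f 31 33 36
f 12 38 24
f 38 18 39
f 24 39 13
f 38 39 24
f 12 24 22
f 24 13 23
f 22 23 11
f 24 23 22
f 12 22 29
f 22 11 28
f 29 28 15
f 22 28 29
f 12 29 34
f 29 15 35
f 34 35 17
f 29 35 34
f 12 34 38
f 34 17 41
f 38 41 18
f 34 41 38
f 13 39 27
f 39 18 40
f 27 40 14
f 39 40 27
f 11 23 47
f 23 13 48
f 47 48 20
f 23 48 47
f 15 28 44
f 28 11 43
f 44 43 19
f 28 43 44
f 17 35 36
f 35 15 32
f 36 32 16
f 35 32 36
f 18 41 37
f 41 17 33
f 37 33 10
f 41 33 37
f 52 54 51
f 55 52 51
f 51 54 53
f 53 55 51
f 52 58 54
f 56 52 55
f 56 58 52
f 54 58 53
f 57 55 53
f 53 58 57
f 57 56 55
f 58 56 57



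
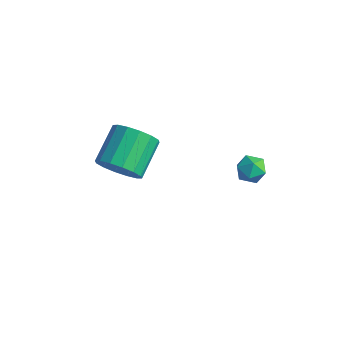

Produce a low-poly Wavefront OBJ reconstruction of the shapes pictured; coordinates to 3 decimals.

v -0.802 -3.225 -3.681
v 0.244 -2.931 -3.592
v -0.292 -1.321 -2.61
v -1.338 -1.615 -2.699
v 0.067 -2.696 -4.073
v -0.469 -1.087 -3.091
v -0.343 -2.603 -4.45
v -0.879 -0.993 -3.468
v -0.876 -2.676 -4.62
v -1.412 -1.067 -3.638
v -1.389 -2.897 -4.539
v -1.925 -1.287 -3.557
v -1.745 -3.205 -4.228
v -2.281 -1.596 -3.246
v -1.848 -3.519 -3.77
v -2.384 -1.909 -2.788
v -1.671 -3.753 -3.289
v -2.207 -2.144 -2.307
v -1.261 -3.847 -2.912
v -1.797 -2.237 -1.93
v -0.728 -3.773 -2.742
v -1.264 -2.164 -1.76
v -0.215 -3.553 -2.823
v -0.751 -1.943 -1.841
v 0.141 -3.244 -3.134
v -0.395 -1.635 -2.152
v 3.57 0.381 -2.511
v 4.276 0.357 -2.752
v 3.684 -0.737 -2.068
v 4.39 -0.761 -2.309
v 4.203 -0.308 -1.746
v 4.133 0.383 -2.02
v 3.827 -0.763 -2.8
v 3.757 -0.072 -3.074
v 4.435 -0.35 -2.931
v 4.667 -0.069 -2.279
v 3.293 -0.311 -2.541
v 3.525 -0.03 -1.889
f 2 1 5
f 2 5 3
f 3 5 6
f 3 6 4
f 5 1 7
f 5 7 6
f 6 7 8
f 6 8 4
f 7 1 9
f 7 9 8
f 8 9 10
f 8 10 4
f 9 1 11
f 9 11 10
f 10 11 12
f 10 12 4
f 11 1 13
f 11 13 12
f 12 13 14
f 12 14 4
f 13 1 15
f 13 15 14
f 14 15 16
f 14 16 4
f 15 1 17
f 15 17 16
f 16 17 18
f 16 18 4
f 17 1 19
f 17 19 18
f 18 19 20
f 18 20 4
f 19 1 21
f 19 21 20
f 20 21 22
f 20 22 4
f 21 1 23
f 21 23 22
f 22 23 24
f 22 24 4
f 23 1 25
f 23 25 24
f 24 25 26
f 24 26 4
f 25 1 2
f 25 2 26
f 26 2 3
f 26 3 4
f 27 38 32
f 27 32 28
f 27 28 34
f 27 34 37
f 27 37 38
f 28 32 36
f 32 38 31
f 38 37 29
f 37 34 33
f 34 28 35
f 30 36 31
f 30 31 29
f 30 29 33
f 30 33 35
f 30 35 36
f 31 36 32
f 29 31 38
f 33 29 37
f 35 33 34
f 36 35 28

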